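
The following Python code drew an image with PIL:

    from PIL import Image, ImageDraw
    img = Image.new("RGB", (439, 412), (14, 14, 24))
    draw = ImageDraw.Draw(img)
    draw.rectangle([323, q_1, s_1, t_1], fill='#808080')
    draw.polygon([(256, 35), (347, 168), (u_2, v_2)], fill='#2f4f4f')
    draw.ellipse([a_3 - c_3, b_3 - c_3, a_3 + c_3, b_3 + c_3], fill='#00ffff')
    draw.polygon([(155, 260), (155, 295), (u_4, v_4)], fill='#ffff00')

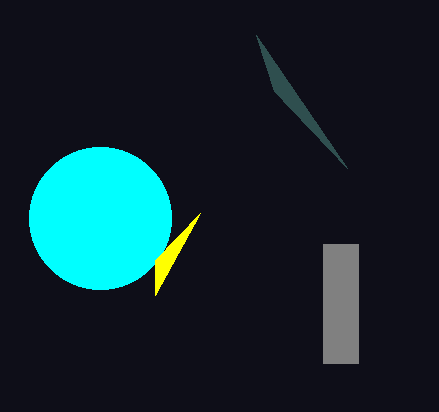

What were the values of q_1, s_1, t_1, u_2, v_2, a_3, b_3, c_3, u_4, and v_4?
q_1 = 244
s_1 = 358
t_1 = 363
u_2 = 274
v_2 = 91
a_3 = 100
b_3 = 218
c_3 = 71
u_4 = 200
v_4 = 213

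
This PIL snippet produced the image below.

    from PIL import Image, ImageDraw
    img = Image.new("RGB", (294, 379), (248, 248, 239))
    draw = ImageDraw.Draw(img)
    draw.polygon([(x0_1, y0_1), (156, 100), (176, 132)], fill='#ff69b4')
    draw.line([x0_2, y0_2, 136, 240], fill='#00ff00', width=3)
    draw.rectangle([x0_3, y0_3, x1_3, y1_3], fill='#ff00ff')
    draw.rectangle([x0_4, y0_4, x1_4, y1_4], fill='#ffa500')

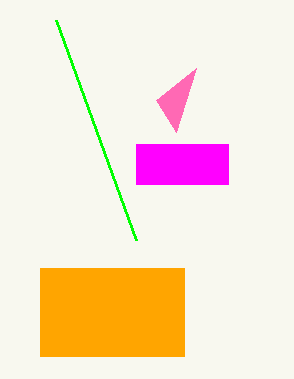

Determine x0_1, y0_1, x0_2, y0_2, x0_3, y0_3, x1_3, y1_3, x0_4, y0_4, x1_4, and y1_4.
x0_1 = 196; y0_1 = 68; x0_2 = 56; y0_2 = 20; x0_3 = 136; y0_3 = 144; x1_3 = 228; y1_3 = 184; x0_4 = 40; y0_4 = 268; x1_4 = 184; y1_4 = 356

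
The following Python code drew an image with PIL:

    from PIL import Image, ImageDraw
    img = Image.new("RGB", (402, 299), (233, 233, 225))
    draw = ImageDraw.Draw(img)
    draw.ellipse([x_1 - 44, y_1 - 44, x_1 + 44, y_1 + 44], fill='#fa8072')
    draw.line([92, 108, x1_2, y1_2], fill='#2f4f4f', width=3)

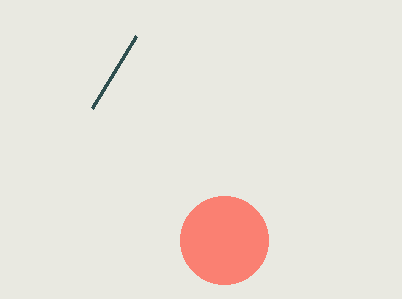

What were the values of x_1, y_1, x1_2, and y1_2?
x_1 = 224
y_1 = 240
x1_2 = 136
y1_2 = 36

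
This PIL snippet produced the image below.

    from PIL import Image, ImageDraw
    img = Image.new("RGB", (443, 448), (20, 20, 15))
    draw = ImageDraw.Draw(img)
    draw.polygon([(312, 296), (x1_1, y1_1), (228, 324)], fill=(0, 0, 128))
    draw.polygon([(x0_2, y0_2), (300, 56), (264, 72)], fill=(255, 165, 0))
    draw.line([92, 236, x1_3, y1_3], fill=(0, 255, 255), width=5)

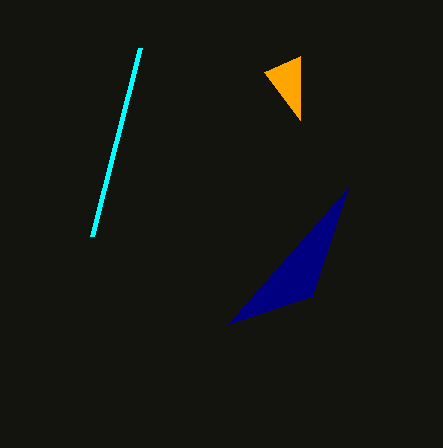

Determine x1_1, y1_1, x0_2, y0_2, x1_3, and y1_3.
x1_1 = 348, y1_1 = 188, x0_2 = 300, y0_2 = 120, x1_3 = 140, y1_3 = 48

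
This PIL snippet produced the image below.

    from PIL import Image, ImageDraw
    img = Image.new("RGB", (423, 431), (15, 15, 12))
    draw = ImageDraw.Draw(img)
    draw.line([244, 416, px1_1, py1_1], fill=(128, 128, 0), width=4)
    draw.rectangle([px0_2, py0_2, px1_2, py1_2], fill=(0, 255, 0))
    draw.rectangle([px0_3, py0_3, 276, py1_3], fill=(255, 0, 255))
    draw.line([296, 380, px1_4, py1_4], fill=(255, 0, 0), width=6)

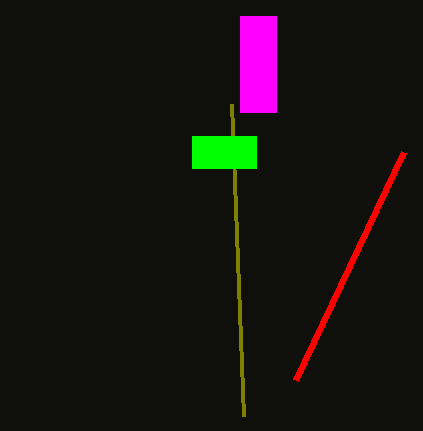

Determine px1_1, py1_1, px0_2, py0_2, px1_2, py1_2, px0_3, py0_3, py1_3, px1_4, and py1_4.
px1_1 = 232; py1_1 = 104; px0_2 = 192; py0_2 = 136; px1_2 = 256; py1_2 = 168; px0_3 = 240; py0_3 = 16; py1_3 = 112; px1_4 = 404; py1_4 = 152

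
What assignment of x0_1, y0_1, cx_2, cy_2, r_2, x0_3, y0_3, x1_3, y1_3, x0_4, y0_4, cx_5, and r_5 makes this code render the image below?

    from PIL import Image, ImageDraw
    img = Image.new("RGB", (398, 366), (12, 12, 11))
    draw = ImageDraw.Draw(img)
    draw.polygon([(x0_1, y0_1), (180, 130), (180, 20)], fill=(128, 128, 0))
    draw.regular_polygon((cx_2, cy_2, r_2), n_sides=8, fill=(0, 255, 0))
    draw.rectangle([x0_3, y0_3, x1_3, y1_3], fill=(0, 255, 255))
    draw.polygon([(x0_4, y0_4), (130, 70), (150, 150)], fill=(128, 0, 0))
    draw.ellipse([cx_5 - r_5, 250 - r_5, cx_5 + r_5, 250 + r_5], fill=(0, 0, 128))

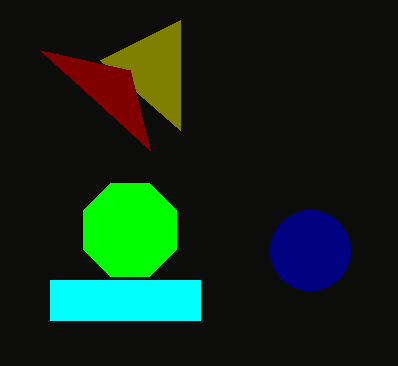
x0_1 = 100; y0_1 = 60; cx_2 = 130; cy_2 = 230; r_2 = 50; x0_3 = 50; y0_3 = 280; x1_3 = 200; y1_3 = 320; x0_4 = 40; y0_4 = 50; cx_5 = 310; r_5 = 40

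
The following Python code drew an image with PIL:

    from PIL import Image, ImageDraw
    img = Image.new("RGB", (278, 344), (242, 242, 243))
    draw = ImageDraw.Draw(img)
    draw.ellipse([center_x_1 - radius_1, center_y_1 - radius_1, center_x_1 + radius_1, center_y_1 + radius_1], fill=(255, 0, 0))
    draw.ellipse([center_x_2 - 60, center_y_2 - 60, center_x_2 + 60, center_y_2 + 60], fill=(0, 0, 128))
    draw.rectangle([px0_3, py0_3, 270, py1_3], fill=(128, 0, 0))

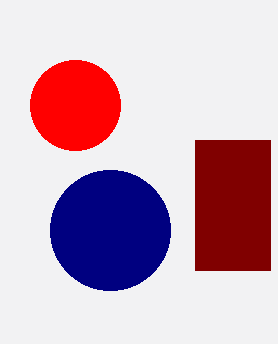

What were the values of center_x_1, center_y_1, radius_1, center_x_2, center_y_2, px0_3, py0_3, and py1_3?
center_x_1 = 75; center_y_1 = 105; radius_1 = 45; center_x_2 = 110; center_y_2 = 230; px0_3 = 195; py0_3 = 140; py1_3 = 270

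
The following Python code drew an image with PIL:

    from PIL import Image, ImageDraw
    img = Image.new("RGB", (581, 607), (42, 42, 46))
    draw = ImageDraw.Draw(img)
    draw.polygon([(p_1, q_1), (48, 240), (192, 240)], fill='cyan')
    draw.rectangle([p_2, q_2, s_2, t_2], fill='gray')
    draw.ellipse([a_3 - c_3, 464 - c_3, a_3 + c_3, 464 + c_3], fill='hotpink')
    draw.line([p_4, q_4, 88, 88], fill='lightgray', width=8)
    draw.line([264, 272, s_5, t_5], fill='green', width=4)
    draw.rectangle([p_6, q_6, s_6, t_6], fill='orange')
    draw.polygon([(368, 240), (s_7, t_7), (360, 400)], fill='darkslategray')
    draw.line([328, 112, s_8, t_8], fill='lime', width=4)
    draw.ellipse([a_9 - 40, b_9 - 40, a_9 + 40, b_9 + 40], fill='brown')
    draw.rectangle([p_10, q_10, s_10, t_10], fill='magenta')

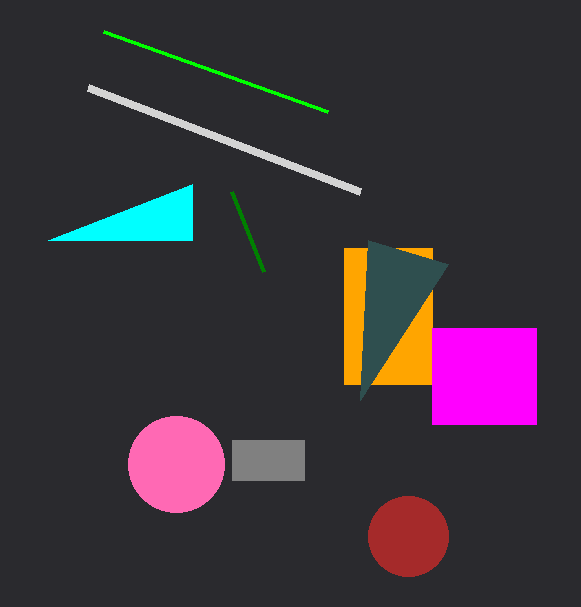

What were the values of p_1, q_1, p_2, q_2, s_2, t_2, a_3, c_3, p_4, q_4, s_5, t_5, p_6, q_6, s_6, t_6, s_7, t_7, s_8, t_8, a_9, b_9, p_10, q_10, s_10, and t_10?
p_1 = 192
q_1 = 184
p_2 = 232
q_2 = 440
s_2 = 304
t_2 = 480
a_3 = 176
c_3 = 48
p_4 = 360
q_4 = 192
s_5 = 232
t_5 = 192
p_6 = 344
q_6 = 248
s_6 = 432
t_6 = 384
s_7 = 448
t_7 = 264
s_8 = 104
t_8 = 32
a_9 = 408
b_9 = 536
p_10 = 432
q_10 = 328
s_10 = 536
t_10 = 424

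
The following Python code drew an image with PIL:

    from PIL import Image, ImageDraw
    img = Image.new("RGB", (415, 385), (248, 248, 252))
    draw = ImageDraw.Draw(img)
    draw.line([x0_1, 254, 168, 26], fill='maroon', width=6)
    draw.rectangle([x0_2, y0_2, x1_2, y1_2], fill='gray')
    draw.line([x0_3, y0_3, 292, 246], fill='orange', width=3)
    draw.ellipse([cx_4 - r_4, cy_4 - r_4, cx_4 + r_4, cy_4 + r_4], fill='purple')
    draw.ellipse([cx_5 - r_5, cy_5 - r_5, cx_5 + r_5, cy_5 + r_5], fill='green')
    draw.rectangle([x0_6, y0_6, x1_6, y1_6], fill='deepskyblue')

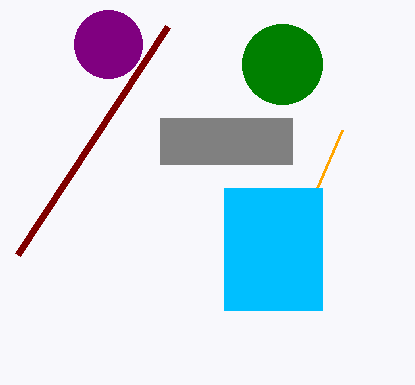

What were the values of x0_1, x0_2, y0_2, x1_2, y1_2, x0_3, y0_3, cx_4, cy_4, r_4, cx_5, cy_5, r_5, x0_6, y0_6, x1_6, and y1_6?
x0_1 = 18
x0_2 = 160
y0_2 = 118
x1_2 = 292
y1_2 = 164
x0_3 = 342
y0_3 = 130
cx_4 = 108
cy_4 = 44
r_4 = 34
cx_5 = 282
cy_5 = 64
r_5 = 40
x0_6 = 224
y0_6 = 188
x1_6 = 322
y1_6 = 310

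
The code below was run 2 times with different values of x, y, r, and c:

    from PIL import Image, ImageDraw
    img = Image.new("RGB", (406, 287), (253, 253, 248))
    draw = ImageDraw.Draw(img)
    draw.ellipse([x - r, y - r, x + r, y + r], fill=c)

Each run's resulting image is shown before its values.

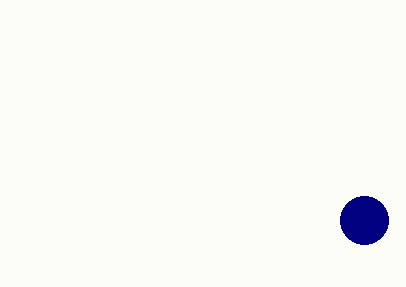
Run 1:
x = 364; y = 220; r = 24; c = 'navy'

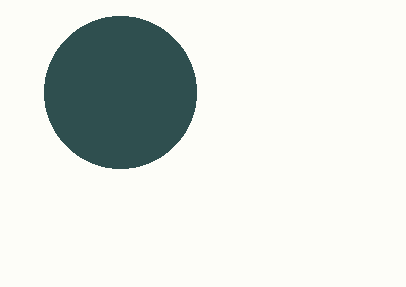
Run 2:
x = 120, y = 92, r = 76, c = 'darkslategray'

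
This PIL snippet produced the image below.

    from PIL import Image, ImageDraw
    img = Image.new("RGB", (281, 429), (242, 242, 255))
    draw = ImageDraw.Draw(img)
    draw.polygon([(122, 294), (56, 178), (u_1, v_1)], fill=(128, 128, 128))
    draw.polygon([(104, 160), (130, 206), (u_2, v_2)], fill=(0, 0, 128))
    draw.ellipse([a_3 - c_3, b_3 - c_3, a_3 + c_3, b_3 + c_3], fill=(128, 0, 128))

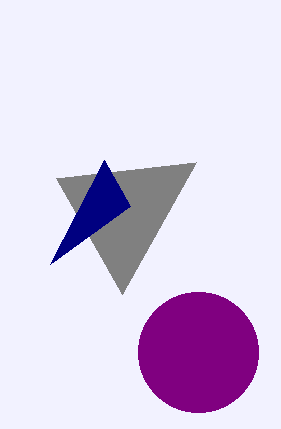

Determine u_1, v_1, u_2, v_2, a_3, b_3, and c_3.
u_1 = 196
v_1 = 162
u_2 = 50
v_2 = 264
a_3 = 198
b_3 = 352
c_3 = 60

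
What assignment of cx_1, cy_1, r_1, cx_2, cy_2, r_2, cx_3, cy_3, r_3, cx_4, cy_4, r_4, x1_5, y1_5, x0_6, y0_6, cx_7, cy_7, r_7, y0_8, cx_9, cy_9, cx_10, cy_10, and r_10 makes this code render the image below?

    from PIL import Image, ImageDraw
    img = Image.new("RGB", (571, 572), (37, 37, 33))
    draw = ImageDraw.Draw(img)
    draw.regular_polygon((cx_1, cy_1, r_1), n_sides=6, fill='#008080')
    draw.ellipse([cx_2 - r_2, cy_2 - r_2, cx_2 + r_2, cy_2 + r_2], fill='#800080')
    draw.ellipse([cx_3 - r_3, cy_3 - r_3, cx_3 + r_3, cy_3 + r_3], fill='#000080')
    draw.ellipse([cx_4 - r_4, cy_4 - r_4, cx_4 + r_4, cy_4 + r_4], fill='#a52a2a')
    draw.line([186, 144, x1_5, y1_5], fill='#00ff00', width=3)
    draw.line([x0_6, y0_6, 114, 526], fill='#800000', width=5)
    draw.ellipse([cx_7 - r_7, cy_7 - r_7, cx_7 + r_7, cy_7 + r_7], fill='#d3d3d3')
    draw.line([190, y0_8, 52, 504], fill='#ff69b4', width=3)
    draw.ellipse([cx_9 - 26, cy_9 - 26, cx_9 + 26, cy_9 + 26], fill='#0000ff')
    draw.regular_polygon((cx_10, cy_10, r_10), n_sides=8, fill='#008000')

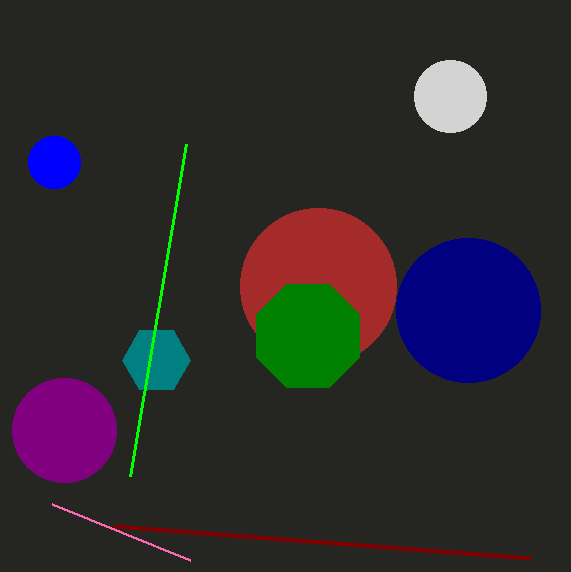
cx_1 = 156, cy_1 = 360, r_1 = 34, cx_2 = 64, cy_2 = 430, r_2 = 52, cx_3 = 468, cy_3 = 310, r_3 = 72, cx_4 = 318, cy_4 = 286, r_4 = 78, x1_5 = 130, y1_5 = 476, x0_6 = 530, y0_6 = 558, cx_7 = 450, cy_7 = 96, r_7 = 36, y0_8 = 560, cx_9 = 54, cy_9 = 162, cx_10 = 308, cy_10 = 336, r_10 = 56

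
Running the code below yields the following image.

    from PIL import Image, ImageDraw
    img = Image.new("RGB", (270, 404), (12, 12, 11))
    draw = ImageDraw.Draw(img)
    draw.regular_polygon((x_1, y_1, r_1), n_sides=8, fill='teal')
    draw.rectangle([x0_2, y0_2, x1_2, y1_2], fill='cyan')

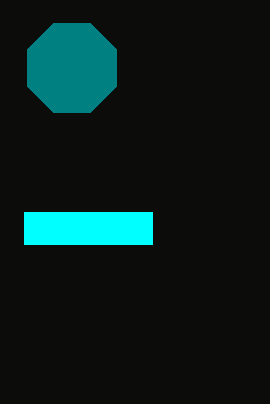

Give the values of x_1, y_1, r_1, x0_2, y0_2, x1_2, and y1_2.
x_1 = 72; y_1 = 68; r_1 = 48; x0_2 = 24; y0_2 = 212; x1_2 = 152; y1_2 = 244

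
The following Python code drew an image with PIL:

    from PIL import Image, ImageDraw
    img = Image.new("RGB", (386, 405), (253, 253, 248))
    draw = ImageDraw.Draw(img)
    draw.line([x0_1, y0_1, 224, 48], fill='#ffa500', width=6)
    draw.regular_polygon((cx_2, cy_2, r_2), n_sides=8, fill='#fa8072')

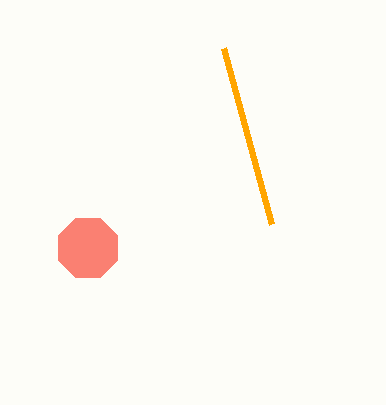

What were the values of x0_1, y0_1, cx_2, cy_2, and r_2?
x0_1 = 272, y0_1 = 224, cx_2 = 88, cy_2 = 248, r_2 = 32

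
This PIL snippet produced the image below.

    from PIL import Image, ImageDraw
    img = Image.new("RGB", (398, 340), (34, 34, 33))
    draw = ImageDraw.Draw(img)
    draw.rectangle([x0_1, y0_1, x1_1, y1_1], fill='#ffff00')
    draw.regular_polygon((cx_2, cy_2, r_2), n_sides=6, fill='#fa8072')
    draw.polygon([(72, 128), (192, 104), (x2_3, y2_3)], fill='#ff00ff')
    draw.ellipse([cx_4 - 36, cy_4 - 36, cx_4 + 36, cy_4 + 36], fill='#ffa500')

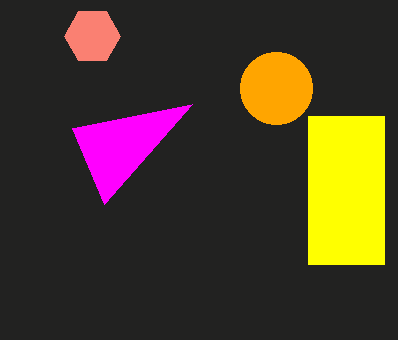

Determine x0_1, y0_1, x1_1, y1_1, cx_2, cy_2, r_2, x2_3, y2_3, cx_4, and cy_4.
x0_1 = 308
y0_1 = 116
x1_1 = 384
y1_1 = 264
cx_2 = 92
cy_2 = 36
r_2 = 28
x2_3 = 104
y2_3 = 204
cx_4 = 276
cy_4 = 88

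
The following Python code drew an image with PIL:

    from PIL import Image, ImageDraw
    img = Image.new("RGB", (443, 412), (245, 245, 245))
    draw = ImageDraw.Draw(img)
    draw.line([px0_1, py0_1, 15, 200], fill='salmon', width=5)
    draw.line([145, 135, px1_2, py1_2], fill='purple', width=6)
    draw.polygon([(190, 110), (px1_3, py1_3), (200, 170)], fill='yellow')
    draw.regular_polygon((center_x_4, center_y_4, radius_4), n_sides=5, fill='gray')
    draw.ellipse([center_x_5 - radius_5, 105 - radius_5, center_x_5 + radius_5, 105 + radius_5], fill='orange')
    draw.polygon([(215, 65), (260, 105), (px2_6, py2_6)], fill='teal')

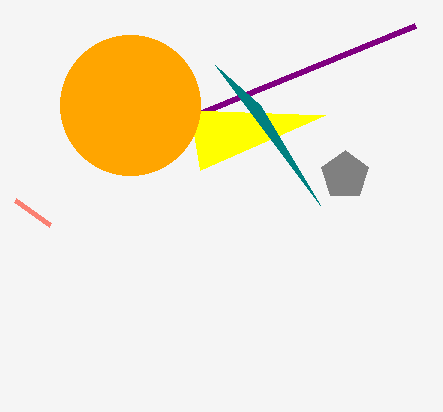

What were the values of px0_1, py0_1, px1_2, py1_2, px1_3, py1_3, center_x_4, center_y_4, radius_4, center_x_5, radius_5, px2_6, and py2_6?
px0_1 = 50, py0_1 = 225, px1_2 = 415, py1_2 = 25, px1_3 = 325, py1_3 = 115, center_x_4 = 345, center_y_4 = 175, radius_4 = 25, center_x_5 = 130, radius_5 = 70, px2_6 = 320, py2_6 = 205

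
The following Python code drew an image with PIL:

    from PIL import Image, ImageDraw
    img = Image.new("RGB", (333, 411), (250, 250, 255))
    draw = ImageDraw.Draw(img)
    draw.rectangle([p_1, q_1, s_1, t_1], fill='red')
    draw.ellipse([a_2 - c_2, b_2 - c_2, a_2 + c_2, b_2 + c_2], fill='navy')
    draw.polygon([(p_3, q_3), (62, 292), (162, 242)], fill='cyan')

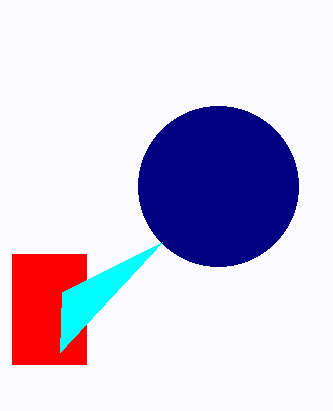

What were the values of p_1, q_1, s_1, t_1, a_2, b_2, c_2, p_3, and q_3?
p_1 = 12; q_1 = 254; s_1 = 86; t_1 = 364; a_2 = 218; b_2 = 186; c_2 = 80; p_3 = 60; q_3 = 352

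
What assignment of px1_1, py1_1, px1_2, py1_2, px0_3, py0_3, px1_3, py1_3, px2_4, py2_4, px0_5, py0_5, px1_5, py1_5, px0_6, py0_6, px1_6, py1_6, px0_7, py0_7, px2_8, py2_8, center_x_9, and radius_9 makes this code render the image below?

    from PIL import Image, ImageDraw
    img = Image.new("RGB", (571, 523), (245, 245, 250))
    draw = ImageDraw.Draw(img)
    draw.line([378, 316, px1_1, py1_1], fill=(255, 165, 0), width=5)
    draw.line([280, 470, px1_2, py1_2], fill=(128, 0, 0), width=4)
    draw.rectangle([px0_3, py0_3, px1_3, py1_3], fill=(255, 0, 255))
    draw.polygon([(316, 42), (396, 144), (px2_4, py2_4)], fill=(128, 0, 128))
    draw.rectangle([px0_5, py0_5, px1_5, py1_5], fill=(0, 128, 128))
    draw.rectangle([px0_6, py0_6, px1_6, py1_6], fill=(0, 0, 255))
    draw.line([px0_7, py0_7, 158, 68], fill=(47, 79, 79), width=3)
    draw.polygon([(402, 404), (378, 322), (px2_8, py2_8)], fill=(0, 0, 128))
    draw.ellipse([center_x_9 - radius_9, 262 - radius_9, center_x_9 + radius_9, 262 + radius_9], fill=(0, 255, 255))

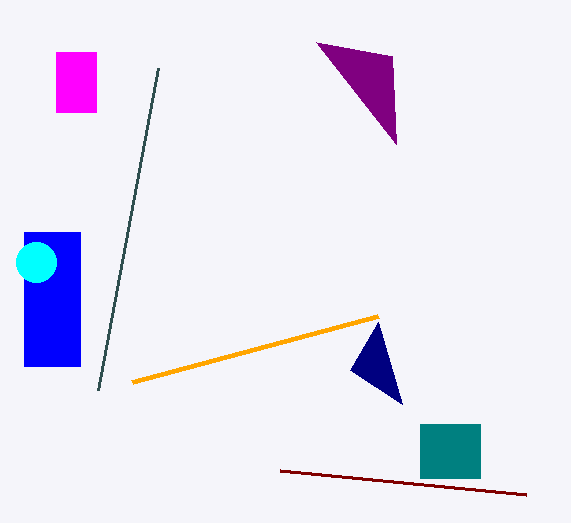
px1_1 = 132, py1_1 = 382, px1_2 = 526, py1_2 = 494, px0_3 = 56, py0_3 = 52, px1_3 = 96, py1_3 = 112, px2_4 = 392, py2_4 = 56, px0_5 = 420, py0_5 = 424, px1_5 = 480, py1_5 = 478, px0_6 = 24, py0_6 = 232, px1_6 = 80, py1_6 = 366, px0_7 = 98, py0_7 = 390, px2_8 = 350, py2_8 = 370, center_x_9 = 36, radius_9 = 20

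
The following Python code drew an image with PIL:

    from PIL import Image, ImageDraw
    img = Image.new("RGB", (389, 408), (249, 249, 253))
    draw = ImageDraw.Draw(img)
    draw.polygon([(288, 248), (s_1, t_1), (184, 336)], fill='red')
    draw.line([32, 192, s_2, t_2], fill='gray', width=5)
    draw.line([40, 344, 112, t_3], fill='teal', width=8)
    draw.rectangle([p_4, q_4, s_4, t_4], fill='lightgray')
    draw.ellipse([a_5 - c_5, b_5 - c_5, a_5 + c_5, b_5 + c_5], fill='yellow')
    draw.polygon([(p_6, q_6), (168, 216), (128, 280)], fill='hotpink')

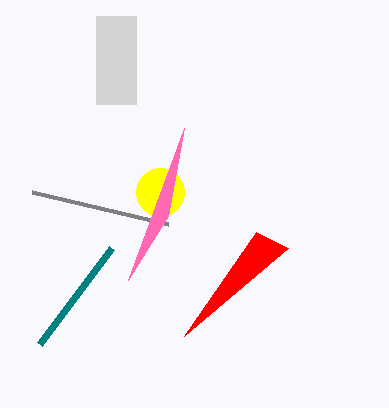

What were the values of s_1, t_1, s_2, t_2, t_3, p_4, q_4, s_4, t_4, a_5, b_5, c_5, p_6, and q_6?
s_1 = 256; t_1 = 232; s_2 = 168; t_2 = 224; t_3 = 248; p_4 = 96; q_4 = 16; s_4 = 136; t_4 = 104; a_5 = 160; b_5 = 192; c_5 = 24; p_6 = 184; q_6 = 128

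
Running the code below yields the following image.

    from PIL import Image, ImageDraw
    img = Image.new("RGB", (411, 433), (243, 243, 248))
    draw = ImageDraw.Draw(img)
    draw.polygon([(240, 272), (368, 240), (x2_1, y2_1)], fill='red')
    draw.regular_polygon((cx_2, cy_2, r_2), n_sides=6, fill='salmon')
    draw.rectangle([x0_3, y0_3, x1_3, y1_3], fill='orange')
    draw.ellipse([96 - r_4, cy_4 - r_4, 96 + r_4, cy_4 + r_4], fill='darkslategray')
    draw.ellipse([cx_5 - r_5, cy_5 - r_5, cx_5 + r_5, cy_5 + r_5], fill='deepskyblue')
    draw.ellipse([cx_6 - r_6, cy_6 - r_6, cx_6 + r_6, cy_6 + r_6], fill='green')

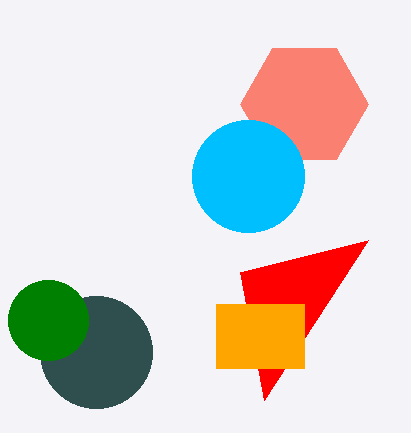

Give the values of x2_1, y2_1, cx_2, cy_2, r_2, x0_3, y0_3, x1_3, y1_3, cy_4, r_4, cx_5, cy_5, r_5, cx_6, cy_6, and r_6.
x2_1 = 264
y2_1 = 400
cx_2 = 304
cy_2 = 104
r_2 = 64
x0_3 = 216
y0_3 = 304
x1_3 = 304
y1_3 = 368
cy_4 = 352
r_4 = 56
cx_5 = 248
cy_5 = 176
r_5 = 56
cx_6 = 48
cy_6 = 320
r_6 = 40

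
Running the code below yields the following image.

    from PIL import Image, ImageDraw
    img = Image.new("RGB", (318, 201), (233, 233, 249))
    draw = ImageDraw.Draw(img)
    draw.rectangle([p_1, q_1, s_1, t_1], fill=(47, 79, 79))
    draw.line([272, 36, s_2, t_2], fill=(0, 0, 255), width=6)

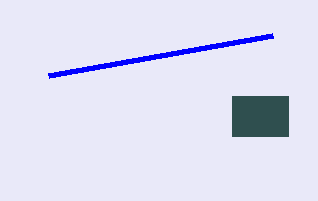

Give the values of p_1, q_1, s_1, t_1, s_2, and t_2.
p_1 = 232, q_1 = 96, s_1 = 288, t_1 = 136, s_2 = 48, t_2 = 76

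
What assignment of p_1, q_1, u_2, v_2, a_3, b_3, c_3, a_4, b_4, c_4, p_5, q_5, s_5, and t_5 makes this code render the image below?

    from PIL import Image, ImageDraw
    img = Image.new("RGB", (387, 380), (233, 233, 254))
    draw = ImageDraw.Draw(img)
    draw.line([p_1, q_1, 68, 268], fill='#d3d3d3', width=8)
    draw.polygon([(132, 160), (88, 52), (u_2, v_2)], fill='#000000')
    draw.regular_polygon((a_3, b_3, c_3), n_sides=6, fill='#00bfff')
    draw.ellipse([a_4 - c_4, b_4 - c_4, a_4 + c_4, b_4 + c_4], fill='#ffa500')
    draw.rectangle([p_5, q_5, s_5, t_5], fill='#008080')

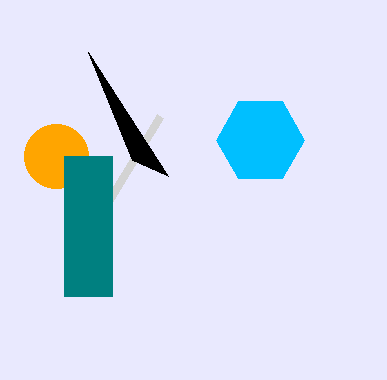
p_1 = 160; q_1 = 116; u_2 = 168; v_2 = 176; a_3 = 260; b_3 = 140; c_3 = 44; a_4 = 56; b_4 = 156; c_4 = 32; p_5 = 64; q_5 = 156; s_5 = 112; t_5 = 296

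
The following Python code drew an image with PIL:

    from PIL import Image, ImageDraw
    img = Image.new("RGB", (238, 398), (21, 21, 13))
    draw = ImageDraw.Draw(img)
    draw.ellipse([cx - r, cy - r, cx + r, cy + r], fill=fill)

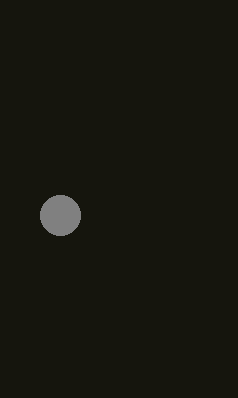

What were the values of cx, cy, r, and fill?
cx = 60
cy = 215
r = 20
fill = 'gray'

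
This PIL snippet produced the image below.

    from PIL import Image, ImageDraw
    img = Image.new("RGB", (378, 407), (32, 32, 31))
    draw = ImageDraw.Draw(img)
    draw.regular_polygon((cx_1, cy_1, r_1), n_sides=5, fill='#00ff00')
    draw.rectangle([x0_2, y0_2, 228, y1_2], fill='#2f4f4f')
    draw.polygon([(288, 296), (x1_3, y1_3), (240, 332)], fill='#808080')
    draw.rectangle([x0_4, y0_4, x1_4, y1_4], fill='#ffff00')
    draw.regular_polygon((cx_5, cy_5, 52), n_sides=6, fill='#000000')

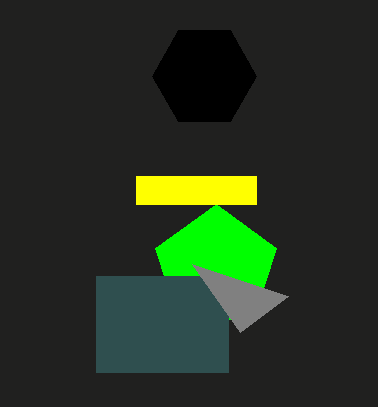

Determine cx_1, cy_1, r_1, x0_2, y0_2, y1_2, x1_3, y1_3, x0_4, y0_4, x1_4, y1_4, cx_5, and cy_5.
cx_1 = 216, cy_1 = 268, r_1 = 64, x0_2 = 96, y0_2 = 276, y1_2 = 372, x1_3 = 192, y1_3 = 264, x0_4 = 136, y0_4 = 176, x1_4 = 256, y1_4 = 204, cx_5 = 204, cy_5 = 76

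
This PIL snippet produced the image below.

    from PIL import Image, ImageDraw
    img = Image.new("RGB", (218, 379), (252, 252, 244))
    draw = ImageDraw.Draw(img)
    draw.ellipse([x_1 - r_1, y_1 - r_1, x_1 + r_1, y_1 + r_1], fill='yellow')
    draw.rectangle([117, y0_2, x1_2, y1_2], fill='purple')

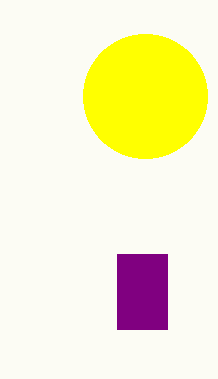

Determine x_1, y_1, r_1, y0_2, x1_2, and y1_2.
x_1 = 145; y_1 = 96; r_1 = 62; y0_2 = 254; x1_2 = 167; y1_2 = 329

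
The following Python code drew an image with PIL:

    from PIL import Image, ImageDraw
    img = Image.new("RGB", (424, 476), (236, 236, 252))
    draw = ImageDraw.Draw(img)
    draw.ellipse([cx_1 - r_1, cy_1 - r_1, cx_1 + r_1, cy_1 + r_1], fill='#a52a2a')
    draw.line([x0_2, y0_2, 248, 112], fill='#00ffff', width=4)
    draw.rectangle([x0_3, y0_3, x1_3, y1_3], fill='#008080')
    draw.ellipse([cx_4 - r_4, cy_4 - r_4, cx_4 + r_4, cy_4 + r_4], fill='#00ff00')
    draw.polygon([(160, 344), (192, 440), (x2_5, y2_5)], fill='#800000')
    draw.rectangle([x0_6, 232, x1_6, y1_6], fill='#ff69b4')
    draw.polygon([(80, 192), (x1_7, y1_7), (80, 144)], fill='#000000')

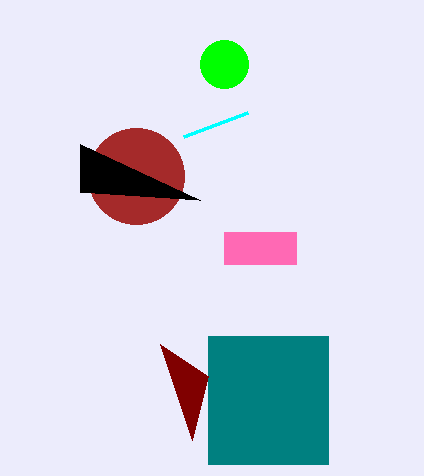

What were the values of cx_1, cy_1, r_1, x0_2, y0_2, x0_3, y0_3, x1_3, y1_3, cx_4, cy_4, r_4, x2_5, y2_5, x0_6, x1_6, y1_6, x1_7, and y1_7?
cx_1 = 136; cy_1 = 176; r_1 = 48; x0_2 = 184; y0_2 = 136; x0_3 = 208; y0_3 = 336; x1_3 = 328; y1_3 = 464; cx_4 = 224; cy_4 = 64; r_4 = 24; x2_5 = 208; y2_5 = 376; x0_6 = 224; x1_6 = 296; y1_6 = 264; x1_7 = 200; y1_7 = 200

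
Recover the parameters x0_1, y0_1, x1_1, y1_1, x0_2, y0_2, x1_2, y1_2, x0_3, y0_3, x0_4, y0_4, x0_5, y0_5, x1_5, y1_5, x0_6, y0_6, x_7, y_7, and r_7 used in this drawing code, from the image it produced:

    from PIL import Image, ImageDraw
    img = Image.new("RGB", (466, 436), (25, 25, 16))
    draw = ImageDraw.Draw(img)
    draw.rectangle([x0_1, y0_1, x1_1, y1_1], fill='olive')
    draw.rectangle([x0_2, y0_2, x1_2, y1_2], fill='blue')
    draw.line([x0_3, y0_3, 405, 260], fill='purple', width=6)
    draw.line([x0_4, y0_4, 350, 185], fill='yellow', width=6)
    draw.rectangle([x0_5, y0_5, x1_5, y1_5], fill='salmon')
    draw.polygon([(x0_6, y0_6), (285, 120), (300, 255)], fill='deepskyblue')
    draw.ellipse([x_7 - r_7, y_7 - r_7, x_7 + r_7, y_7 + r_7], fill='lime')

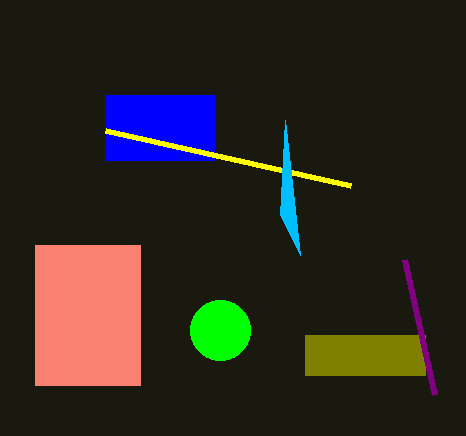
x0_1 = 305; y0_1 = 335; x1_1 = 425; y1_1 = 375; x0_2 = 105; y0_2 = 95; x1_2 = 215; y1_2 = 160; x0_3 = 435; y0_3 = 395; x0_4 = 105; y0_4 = 130; x0_5 = 35; y0_5 = 245; x1_5 = 140; y1_5 = 385; x0_6 = 280; y0_6 = 215; x_7 = 220; y_7 = 330; r_7 = 30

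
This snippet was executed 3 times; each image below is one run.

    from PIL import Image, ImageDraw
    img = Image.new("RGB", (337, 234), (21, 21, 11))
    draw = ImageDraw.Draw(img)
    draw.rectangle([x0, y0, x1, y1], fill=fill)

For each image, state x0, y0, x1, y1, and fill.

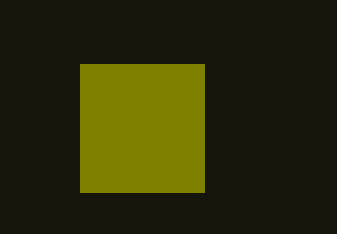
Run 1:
x0 = 80; y0 = 64; x1 = 204; y1 = 192; fill = 'olive'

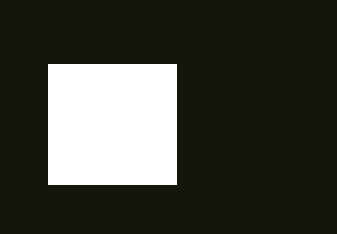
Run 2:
x0 = 48, y0 = 64, x1 = 176, y1 = 184, fill = 'white'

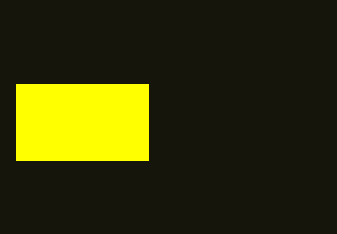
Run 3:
x0 = 16, y0 = 84, x1 = 148, y1 = 160, fill = 'yellow'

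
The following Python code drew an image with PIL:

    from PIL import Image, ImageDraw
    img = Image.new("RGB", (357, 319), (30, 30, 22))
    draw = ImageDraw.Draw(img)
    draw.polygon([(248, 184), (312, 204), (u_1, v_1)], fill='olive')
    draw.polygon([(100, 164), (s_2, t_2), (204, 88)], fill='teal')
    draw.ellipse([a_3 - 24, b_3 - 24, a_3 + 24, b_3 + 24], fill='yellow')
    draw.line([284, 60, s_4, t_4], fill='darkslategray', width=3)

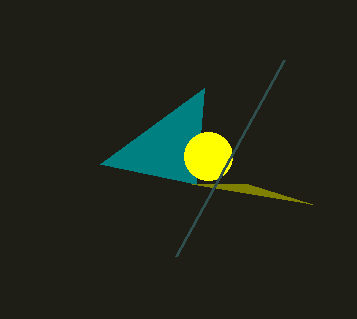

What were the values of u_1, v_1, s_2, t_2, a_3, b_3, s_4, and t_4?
u_1 = 192
v_1 = 184
s_2 = 196
t_2 = 184
a_3 = 208
b_3 = 156
s_4 = 176
t_4 = 256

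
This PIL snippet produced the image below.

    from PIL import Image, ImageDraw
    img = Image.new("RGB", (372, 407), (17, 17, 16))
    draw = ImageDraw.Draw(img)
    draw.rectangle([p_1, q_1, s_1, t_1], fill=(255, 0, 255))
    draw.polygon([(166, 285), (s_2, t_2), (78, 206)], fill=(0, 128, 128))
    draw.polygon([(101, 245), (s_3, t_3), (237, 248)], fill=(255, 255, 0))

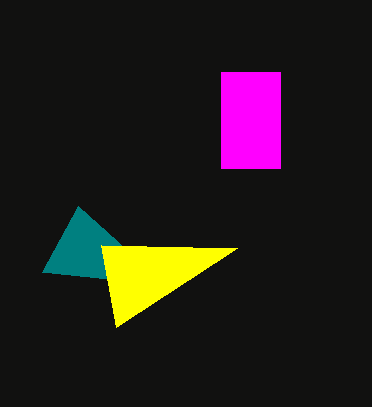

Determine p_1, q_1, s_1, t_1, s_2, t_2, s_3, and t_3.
p_1 = 221
q_1 = 72
s_1 = 280
t_1 = 168
s_2 = 42
t_2 = 272
s_3 = 116
t_3 = 327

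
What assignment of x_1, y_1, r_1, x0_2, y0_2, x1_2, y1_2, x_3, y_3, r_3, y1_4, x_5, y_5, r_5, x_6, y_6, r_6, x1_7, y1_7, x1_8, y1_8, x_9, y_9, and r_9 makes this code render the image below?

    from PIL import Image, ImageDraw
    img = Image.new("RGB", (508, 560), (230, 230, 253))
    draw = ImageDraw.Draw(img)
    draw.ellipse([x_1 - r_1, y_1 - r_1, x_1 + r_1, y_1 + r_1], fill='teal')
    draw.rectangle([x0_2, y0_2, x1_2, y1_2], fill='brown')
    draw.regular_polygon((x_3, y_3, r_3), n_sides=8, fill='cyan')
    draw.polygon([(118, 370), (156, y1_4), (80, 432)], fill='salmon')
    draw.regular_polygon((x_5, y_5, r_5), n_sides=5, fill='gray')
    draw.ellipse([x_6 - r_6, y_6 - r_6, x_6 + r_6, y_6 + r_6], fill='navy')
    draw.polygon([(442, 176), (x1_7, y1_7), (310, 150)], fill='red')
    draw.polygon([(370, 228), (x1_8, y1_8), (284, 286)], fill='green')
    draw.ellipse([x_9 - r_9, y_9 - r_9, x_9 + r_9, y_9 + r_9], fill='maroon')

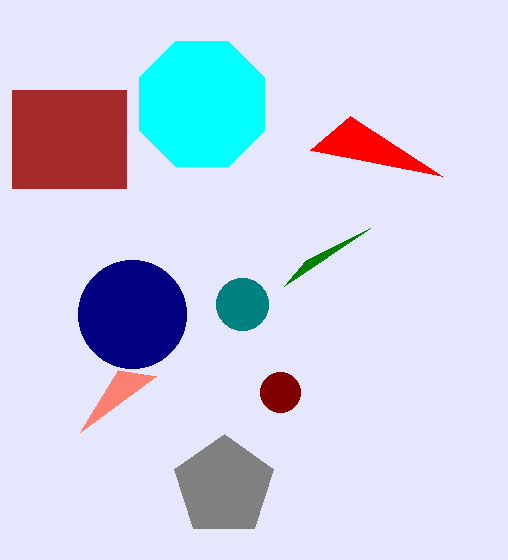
x_1 = 242; y_1 = 304; r_1 = 26; x0_2 = 12; y0_2 = 90; x1_2 = 126; y1_2 = 188; x_3 = 202; y_3 = 104; r_3 = 68; y1_4 = 376; x_5 = 224; y_5 = 486; r_5 = 52; x_6 = 132; y_6 = 314; r_6 = 54; x1_7 = 350; y1_7 = 116; x1_8 = 306; y1_8 = 260; x_9 = 280; y_9 = 392; r_9 = 20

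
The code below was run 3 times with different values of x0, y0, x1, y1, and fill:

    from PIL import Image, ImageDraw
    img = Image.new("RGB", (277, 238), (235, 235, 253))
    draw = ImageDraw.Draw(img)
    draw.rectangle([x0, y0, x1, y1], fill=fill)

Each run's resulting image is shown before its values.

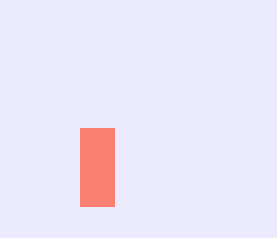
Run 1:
x0 = 80
y0 = 128
x1 = 114
y1 = 206
fill = 'salmon'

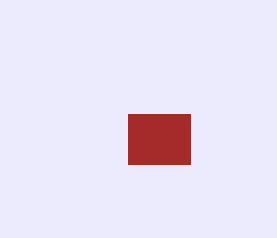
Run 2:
x0 = 128
y0 = 114
x1 = 190
y1 = 164
fill = 'brown'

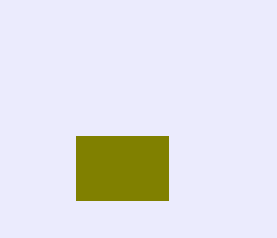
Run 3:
x0 = 76
y0 = 136
x1 = 168
y1 = 200
fill = 'olive'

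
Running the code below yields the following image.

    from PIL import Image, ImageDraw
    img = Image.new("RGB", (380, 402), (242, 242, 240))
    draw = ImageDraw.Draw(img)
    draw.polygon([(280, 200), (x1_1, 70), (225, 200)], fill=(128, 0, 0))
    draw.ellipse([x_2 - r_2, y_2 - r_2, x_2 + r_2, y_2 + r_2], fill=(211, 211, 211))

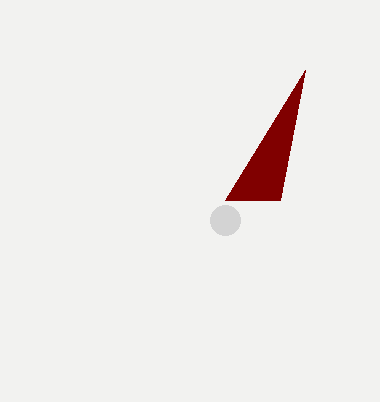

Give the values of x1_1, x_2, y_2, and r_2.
x1_1 = 305
x_2 = 225
y_2 = 220
r_2 = 15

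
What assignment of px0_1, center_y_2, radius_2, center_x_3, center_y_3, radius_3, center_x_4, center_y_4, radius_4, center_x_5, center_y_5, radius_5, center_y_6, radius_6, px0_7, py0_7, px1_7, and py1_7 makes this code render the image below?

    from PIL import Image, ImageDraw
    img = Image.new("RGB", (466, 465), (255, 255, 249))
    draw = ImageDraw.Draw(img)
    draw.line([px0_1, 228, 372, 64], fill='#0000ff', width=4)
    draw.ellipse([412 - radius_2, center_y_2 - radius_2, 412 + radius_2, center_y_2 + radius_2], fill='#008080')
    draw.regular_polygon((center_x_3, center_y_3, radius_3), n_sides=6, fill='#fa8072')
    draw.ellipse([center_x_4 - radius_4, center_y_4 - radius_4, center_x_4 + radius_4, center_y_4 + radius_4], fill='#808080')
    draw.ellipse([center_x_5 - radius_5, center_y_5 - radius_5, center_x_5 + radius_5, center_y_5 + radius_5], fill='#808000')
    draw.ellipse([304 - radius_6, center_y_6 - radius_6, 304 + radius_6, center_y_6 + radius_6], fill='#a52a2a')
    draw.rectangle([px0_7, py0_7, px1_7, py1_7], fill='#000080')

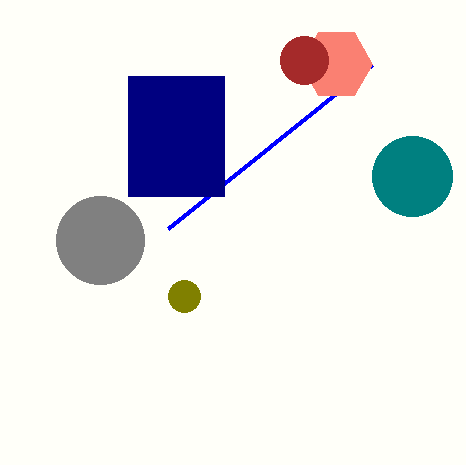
px0_1 = 168; center_y_2 = 176; radius_2 = 40; center_x_3 = 336; center_y_3 = 64; radius_3 = 36; center_x_4 = 100; center_y_4 = 240; radius_4 = 44; center_x_5 = 184; center_y_5 = 296; radius_5 = 16; center_y_6 = 60; radius_6 = 24; px0_7 = 128; py0_7 = 76; px1_7 = 224; py1_7 = 196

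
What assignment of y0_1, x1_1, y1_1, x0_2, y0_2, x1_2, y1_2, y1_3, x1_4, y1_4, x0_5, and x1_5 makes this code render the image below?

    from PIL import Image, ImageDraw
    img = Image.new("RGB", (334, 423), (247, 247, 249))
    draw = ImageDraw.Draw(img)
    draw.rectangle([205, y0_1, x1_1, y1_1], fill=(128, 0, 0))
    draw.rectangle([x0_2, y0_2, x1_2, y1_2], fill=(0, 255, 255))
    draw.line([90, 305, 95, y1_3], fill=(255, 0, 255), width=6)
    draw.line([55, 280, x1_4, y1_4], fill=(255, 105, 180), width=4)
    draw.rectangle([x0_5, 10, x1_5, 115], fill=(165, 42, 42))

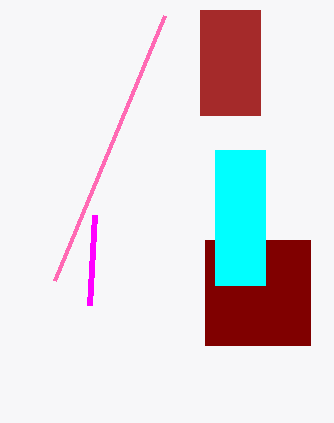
y0_1 = 240
x1_1 = 310
y1_1 = 345
x0_2 = 215
y0_2 = 150
x1_2 = 265
y1_2 = 285
y1_3 = 215
x1_4 = 165
y1_4 = 15
x0_5 = 200
x1_5 = 260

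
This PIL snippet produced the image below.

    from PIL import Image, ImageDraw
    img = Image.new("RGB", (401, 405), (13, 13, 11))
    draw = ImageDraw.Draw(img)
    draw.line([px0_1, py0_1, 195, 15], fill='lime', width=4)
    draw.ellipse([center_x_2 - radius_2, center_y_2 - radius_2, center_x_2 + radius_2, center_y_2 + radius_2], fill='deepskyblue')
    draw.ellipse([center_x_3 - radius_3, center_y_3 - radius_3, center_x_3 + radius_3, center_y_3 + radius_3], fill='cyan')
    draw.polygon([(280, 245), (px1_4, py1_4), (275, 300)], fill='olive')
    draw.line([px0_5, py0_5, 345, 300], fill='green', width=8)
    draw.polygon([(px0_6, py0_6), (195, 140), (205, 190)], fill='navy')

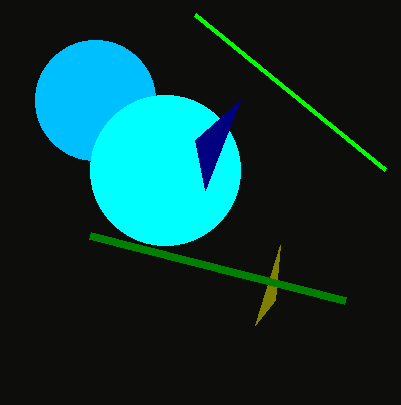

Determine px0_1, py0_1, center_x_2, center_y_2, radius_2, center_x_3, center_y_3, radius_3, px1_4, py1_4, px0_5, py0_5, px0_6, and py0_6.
px0_1 = 385
py0_1 = 170
center_x_2 = 95
center_y_2 = 100
radius_2 = 60
center_x_3 = 165
center_y_3 = 170
radius_3 = 75
px1_4 = 255
py1_4 = 325
px0_5 = 90
py0_5 = 235
px0_6 = 240
py0_6 = 100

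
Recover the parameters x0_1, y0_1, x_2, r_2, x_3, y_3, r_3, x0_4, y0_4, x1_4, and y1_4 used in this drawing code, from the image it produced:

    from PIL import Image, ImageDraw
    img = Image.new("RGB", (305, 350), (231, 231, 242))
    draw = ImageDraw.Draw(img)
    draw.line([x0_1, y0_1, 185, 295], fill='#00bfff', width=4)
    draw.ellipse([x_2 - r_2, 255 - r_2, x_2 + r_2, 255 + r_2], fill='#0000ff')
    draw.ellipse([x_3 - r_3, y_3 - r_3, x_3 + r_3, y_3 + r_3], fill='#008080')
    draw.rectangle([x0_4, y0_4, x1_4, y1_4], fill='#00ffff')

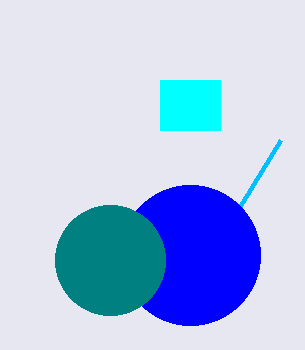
x0_1 = 280; y0_1 = 140; x_2 = 190; r_2 = 70; x_3 = 110; y_3 = 260; r_3 = 55; x0_4 = 160; y0_4 = 80; x1_4 = 220; y1_4 = 130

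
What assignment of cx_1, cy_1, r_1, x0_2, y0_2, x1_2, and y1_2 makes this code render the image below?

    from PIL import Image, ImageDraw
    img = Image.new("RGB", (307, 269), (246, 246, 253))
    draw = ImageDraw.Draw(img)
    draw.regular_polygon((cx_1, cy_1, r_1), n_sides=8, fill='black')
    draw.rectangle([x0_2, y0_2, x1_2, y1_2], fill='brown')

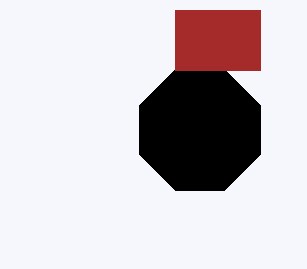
cx_1 = 200, cy_1 = 130, r_1 = 65, x0_2 = 175, y0_2 = 10, x1_2 = 260, y1_2 = 70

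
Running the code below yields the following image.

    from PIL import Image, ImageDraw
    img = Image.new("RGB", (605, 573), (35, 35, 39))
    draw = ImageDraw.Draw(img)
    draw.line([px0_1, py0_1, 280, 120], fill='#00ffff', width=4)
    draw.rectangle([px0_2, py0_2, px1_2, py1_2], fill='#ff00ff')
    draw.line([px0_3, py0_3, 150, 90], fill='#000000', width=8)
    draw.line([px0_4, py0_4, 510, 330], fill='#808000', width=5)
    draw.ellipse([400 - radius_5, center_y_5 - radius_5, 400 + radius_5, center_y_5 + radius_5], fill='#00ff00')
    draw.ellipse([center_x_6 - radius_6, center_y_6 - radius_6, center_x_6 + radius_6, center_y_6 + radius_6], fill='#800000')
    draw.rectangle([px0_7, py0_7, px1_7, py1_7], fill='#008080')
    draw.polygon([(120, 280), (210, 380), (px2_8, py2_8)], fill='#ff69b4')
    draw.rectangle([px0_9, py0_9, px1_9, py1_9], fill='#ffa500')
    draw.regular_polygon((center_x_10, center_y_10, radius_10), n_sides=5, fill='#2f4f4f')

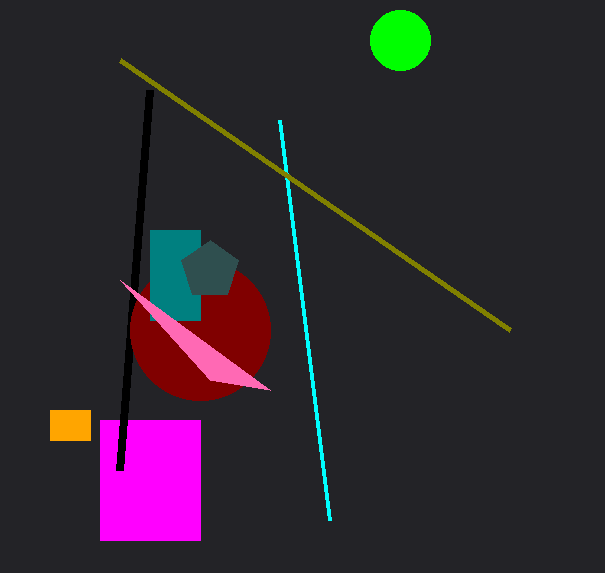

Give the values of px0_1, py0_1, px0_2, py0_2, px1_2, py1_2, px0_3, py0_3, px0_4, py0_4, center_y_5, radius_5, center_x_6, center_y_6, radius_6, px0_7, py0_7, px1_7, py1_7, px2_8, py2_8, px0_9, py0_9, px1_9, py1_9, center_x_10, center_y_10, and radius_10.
px0_1 = 330
py0_1 = 520
px0_2 = 100
py0_2 = 420
px1_2 = 200
py1_2 = 540
px0_3 = 120
py0_3 = 470
px0_4 = 120
py0_4 = 60
center_y_5 = 40
radius_5 = 30
center_x_6 = 200
center_y_6 = 330
radius_6 = 70
px0_7 = 150
py0_7 = 230
px1_7 = 200
py1_7 = 320
px2_8 = 270
py2_8 = 390
px0_9 = 50
py0_9 = 410
px1_9 = 90
py1_9 = 440
center_x_10 = 210
center_y_10 = 270
radius_10 = 30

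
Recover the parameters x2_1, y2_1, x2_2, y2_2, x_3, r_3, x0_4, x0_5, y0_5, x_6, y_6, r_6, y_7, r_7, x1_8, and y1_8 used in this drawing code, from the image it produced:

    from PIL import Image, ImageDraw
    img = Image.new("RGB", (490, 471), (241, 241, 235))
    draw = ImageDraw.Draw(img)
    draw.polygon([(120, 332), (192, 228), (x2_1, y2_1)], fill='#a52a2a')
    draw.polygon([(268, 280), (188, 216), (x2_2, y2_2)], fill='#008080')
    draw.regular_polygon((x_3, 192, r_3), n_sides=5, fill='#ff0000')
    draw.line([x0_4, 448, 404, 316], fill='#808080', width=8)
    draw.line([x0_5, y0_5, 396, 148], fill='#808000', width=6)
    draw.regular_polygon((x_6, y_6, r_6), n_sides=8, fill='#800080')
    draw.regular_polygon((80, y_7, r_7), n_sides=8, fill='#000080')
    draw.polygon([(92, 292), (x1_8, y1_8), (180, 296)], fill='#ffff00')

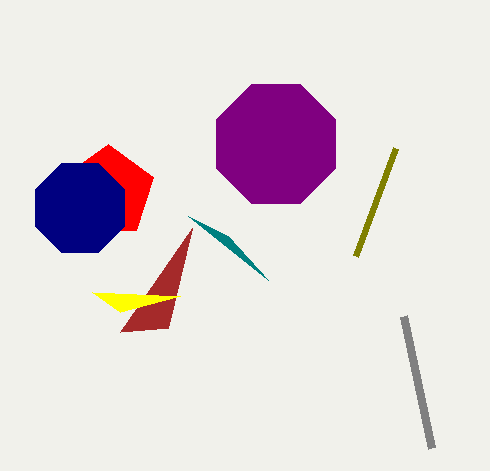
x2_1 = 168; y2_1 = 328; x2_2 = 228; y2_2 = 236; x_3 = 108; r_3 = 48; x0_4 = 432; x0_5 = 356; y0_5 = 256; x_6 = 276; y_6 = 144; r_6 = 64; y_7 = 208; r_7 = 48; x1_8 = 120; y1_8 = 312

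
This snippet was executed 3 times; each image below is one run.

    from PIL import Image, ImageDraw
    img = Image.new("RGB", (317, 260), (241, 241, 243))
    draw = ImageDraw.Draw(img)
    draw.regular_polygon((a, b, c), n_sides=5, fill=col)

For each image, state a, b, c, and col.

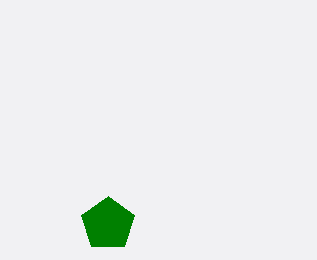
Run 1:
a = 108; b = 224; c = 28; col = 'green'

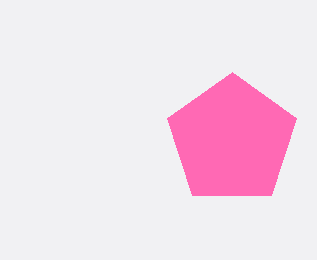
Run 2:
a = 232
b = 140
c = 68
col = 'hotpink'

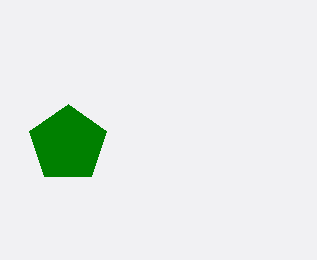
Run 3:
a = 68; b = 144; c = 40; col = 'green'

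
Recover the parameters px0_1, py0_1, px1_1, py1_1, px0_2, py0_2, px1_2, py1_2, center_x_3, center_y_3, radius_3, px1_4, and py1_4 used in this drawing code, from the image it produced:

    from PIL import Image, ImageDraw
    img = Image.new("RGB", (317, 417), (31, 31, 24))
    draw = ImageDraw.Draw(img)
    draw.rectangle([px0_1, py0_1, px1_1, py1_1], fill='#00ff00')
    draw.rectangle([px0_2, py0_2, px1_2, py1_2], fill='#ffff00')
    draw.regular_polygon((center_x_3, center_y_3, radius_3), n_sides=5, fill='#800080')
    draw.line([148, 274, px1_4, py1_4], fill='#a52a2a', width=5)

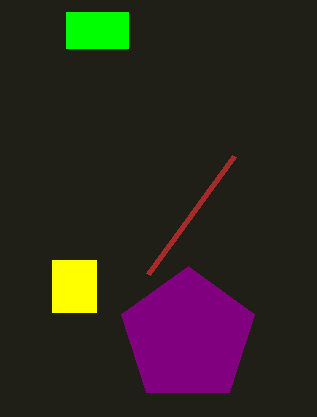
px0_1 = 66; py0_1 = 12; px1_1 = 128; py1_1 = 48; px0_2 = 52; py0_2 = 260; px1_2 = 96; py1_2 = 312; center_x_3 = 188; center_y_3 = 336; radius_3 = 70; px1_4 = 234; py1_4 = 156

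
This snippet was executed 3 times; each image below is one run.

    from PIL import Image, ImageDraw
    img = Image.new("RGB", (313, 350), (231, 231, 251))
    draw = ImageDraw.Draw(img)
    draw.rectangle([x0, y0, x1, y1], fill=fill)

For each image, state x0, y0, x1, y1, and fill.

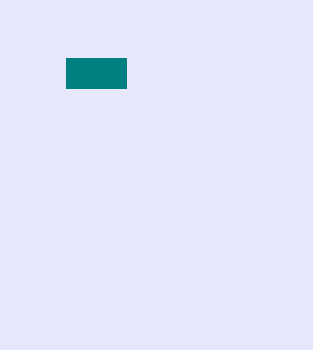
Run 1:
x0 = 66
y0 = 58
x1 = 126
y1 = 88
fill = 'teal'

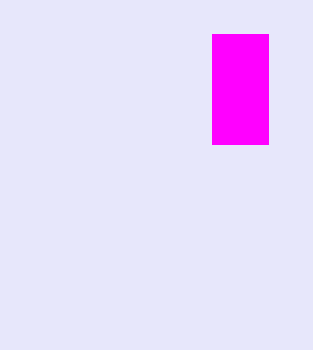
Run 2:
x0 = 212, y0 = 34, x1 = 268, y1 = 144, fill = 'magenta'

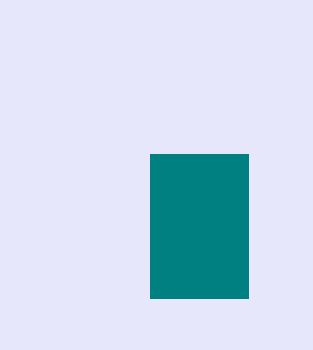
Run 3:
x0 = 150, y0 = 154, x1 = 248, y1 = 298, fill = 'teal'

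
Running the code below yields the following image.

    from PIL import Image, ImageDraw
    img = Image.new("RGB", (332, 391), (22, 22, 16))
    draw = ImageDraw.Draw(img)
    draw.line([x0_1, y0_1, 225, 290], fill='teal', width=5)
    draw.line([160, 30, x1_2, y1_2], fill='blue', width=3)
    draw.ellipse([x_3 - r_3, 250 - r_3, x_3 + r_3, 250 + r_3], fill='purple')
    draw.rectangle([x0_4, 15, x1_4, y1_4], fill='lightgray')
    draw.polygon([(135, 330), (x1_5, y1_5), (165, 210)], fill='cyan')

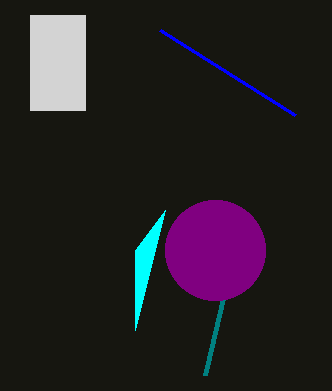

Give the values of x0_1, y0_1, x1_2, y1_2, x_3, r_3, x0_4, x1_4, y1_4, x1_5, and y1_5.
x0_1 = 205; y0_1 = 375; x1_2 = 295; y1_2 = 115; x_3 = 215; r_3 = 50; x0_4 = 30; x1_4 = 85; y1_4 = 110; x1_5 = 135; y1_5 = 250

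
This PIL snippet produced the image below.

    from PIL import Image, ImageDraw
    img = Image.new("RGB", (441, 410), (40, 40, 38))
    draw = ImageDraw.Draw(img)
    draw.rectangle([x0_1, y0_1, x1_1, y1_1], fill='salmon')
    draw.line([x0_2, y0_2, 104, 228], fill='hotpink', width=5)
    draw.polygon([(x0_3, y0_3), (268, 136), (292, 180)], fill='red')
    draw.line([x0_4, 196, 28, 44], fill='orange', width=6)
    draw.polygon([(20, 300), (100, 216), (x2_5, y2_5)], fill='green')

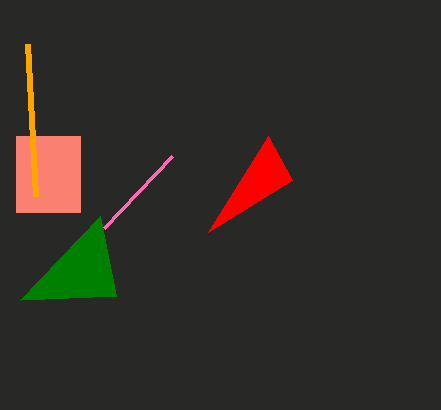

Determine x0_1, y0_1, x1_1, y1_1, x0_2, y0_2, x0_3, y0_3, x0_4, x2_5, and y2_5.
x0_1 = 16; y0_1 = 136; x1_1 = 80; y1_1 = 212; x0_2 = 172; y0_2 = 156; x0_3 = 208; y0_3 = 232; x0_4 = 36; x2_5 = 116; y2_5 = 296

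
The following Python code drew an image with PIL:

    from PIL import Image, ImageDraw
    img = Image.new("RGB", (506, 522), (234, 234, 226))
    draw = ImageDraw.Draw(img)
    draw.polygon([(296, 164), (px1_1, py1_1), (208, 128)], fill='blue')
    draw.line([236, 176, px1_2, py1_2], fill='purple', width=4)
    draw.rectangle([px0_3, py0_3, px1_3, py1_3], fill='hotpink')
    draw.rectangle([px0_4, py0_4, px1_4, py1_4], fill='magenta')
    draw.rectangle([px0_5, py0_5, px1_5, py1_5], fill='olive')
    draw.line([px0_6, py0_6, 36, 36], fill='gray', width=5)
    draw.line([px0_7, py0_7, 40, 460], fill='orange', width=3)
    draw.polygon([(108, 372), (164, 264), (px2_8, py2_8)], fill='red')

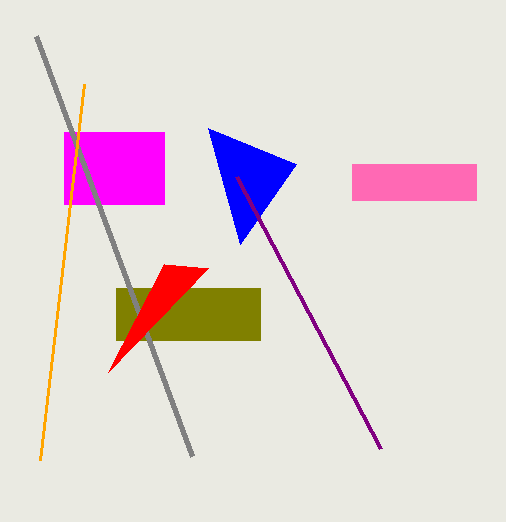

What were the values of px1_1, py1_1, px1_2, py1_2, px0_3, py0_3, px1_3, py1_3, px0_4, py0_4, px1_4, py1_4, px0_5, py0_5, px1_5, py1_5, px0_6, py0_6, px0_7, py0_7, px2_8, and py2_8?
px1_1 = 240, py1_1 = 244, px1_2 = 380, py1_2 = 448, px0_3 = 352, py0_3 = 164, px1_3 = 476, py1_3 = 200, px0_4 = 64, py0_4 = 132, px1_4 = 164, py1_4 = 204, px0_5 = 116, py0_5 = 288, px1_5 = 260, py1_5 = 340, px0_6 = 192, py0_6 = 456, px0_7 = 84, py0_7 = 84, px2_8 = 208, py2_8 = 268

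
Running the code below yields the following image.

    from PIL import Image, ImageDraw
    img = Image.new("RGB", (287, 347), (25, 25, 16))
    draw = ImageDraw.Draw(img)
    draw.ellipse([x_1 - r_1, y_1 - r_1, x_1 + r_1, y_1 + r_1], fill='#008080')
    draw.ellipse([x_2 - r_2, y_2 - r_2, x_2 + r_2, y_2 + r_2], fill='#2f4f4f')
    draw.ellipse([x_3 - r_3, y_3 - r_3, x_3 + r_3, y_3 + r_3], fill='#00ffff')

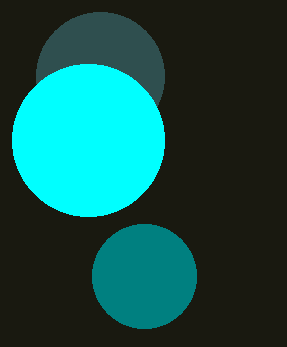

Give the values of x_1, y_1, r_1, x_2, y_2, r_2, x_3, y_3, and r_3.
x_1 = 144, y_1 = 276, r_1 = 52, x_2 = 100, y_2 = 76, r_2 = 64, x_3 = 88, y_3 = 140, r_3 = 76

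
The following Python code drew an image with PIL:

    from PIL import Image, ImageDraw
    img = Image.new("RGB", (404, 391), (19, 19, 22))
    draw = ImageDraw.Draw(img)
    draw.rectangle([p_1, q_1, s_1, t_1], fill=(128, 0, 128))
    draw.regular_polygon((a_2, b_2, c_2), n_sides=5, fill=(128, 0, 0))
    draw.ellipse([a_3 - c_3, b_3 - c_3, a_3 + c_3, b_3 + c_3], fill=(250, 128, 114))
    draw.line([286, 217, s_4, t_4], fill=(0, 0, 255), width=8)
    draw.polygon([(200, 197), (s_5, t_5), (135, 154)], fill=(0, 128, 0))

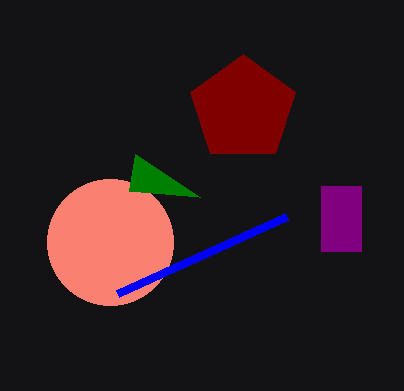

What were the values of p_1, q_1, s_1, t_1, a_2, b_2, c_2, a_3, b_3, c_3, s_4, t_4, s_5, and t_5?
p_1 = 321, q_1 = 186, s_1 = 361, t_1 = 251, a_2 = 243, b_2 = 109, c_2 = 55, a_3 = 110, b_3 = 242, c_3 = 63, s_4 = 117, t_4 = 294, s_5 = 129, t_5 = 191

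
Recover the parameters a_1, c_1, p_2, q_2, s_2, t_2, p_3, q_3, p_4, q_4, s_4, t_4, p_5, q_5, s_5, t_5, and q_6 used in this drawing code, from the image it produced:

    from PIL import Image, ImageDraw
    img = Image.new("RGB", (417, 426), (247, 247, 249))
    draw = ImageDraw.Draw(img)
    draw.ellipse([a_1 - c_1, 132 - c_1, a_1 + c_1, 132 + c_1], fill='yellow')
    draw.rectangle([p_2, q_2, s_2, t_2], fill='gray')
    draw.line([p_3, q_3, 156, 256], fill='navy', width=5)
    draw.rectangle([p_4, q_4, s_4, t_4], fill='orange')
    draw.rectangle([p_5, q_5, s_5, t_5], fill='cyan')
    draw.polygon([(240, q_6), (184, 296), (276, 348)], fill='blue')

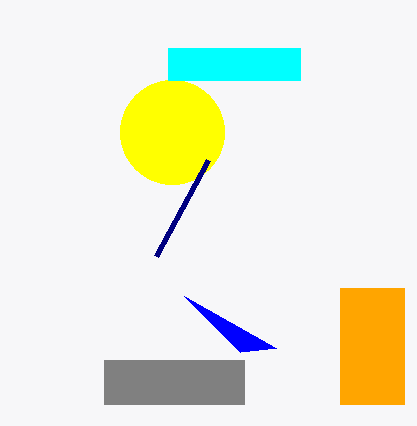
a_1 = 172
c_1 = 52
p_2 = 104
q_2 = 360
s_2 = 244
t_2 = 404
p_3 = 208
q_3 = 160
p_4 = 340
q_4 = 288
s_4 = 404
t_4 = 404
p_5 = 168
q_5 = 48
s_5 = 300
t_5 = 80
q_6 = 352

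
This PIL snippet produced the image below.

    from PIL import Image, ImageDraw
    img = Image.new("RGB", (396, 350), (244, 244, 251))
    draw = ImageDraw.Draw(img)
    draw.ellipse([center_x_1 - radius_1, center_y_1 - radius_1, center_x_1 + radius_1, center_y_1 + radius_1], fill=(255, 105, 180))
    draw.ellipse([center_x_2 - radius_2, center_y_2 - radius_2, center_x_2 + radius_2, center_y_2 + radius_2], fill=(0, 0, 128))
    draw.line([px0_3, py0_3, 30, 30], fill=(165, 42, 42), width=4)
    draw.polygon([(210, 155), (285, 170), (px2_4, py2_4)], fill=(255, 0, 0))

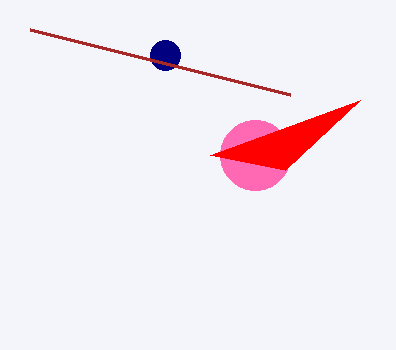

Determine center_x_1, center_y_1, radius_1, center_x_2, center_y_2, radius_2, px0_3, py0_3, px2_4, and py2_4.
center_x_1 = 255; center_y_1 = 155; radius_1 = 35; center_x_2 = 165; center_y_2 = 55; radius_2 = 15; px0_3 = 290; py0_3 = 95; px2_4 = 360; py2_4 = 100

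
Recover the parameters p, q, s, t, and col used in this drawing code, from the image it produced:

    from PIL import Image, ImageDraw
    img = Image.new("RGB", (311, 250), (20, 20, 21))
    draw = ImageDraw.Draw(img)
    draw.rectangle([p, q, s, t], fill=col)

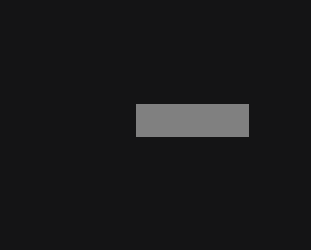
p = 136
q = 104
s = 248
t = 136
col = 'gray'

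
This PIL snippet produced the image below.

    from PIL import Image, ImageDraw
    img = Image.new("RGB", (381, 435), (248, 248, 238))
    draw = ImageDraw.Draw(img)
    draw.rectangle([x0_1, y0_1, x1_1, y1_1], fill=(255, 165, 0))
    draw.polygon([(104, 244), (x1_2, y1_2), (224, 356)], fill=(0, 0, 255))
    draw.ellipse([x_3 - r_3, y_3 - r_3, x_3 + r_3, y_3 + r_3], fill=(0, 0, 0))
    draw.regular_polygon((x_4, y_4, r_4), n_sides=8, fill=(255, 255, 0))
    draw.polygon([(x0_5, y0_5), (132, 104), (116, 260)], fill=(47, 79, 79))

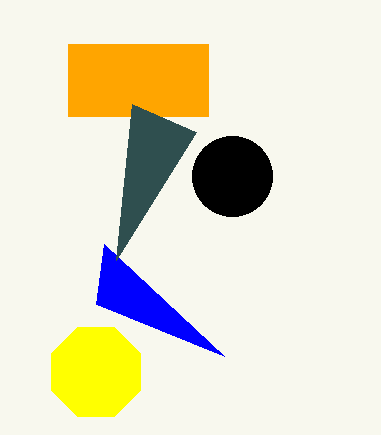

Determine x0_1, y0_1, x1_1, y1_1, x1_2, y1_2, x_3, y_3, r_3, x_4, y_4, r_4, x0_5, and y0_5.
x0_1 = 68, y0_1 = 44, x1_1 = 208, y1_1 = 116, x1_2 = 96, y1_2 = 304, x_3 = 232, y_3 = 176, r_3 = 40, x_4 = 96, y_4 = 372, r_4 = 48, x0_5 = 196, y0_5 = 132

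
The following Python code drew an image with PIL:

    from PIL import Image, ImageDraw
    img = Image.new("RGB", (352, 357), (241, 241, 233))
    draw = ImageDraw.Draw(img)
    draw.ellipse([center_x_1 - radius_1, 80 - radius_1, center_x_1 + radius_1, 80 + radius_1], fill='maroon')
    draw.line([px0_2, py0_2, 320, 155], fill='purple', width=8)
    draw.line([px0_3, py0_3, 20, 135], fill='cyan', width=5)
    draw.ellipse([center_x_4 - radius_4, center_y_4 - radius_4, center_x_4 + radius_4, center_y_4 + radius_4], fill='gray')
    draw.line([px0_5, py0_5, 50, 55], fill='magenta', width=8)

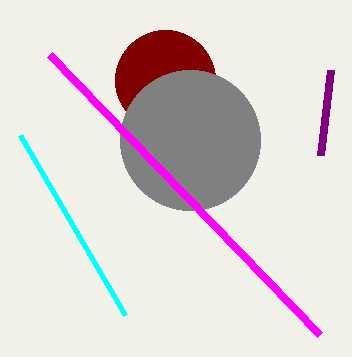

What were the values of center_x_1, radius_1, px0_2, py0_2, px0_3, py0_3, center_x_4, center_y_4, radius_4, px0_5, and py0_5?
center_x_1 = 165; radius_1 = 50; px0_2 = 330; py0_2 = 70; px0_3 = 125; py0_3 = 315; center_x_4 = 190; center_y_4 = 140; radius_4 = 70; px0_5 = 320; py0_5 = 335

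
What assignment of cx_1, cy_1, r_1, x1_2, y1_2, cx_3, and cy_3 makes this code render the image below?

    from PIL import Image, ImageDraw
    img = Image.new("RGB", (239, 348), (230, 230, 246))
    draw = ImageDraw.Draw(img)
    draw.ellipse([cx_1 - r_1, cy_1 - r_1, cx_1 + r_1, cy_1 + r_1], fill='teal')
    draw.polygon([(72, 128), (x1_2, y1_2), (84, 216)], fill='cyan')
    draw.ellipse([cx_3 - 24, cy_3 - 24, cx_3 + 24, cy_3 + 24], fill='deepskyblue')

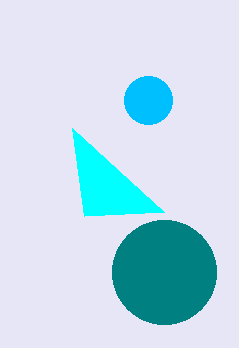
cx_1 = 164, cy_1 = 272, r_1 = 52, x1_2 = 164, y1_2 = 212, cx_3 = 148, cy_3 = 100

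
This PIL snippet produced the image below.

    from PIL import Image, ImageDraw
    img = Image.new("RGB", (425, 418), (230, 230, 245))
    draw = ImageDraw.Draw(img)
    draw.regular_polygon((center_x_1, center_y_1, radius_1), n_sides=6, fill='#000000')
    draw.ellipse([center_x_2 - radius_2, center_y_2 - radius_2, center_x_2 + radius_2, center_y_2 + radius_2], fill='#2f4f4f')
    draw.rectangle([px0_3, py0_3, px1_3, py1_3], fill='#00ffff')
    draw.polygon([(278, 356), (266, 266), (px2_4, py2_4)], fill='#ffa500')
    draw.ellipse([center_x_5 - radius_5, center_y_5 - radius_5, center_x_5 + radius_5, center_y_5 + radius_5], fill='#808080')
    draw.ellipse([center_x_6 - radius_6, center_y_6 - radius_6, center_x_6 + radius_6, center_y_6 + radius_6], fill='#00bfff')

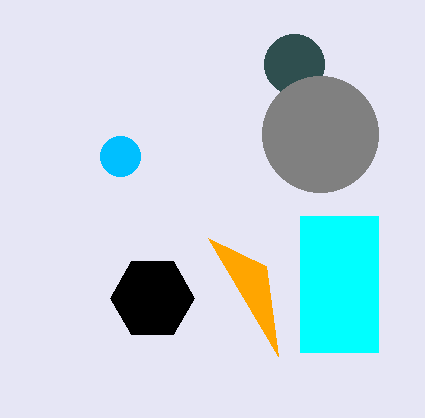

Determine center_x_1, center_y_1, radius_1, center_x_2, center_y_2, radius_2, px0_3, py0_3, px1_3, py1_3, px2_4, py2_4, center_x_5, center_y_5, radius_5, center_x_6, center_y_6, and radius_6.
center_x_1 = 152
center_y_1 = 298
radius_1 = 42
center_x_2 = 294
center_y_2 = 64
radius_2 = 30
px0_3 = 300
py0_3 = 216
px1_3 = 378
py1_3 = 352
px2_4 = 208
py2_4 = 238
center_x_5 = 320
center_y_5 = 134
radius_5 = 58
center_x_6 = 120
center_y_6 = 156
radius_6 = 20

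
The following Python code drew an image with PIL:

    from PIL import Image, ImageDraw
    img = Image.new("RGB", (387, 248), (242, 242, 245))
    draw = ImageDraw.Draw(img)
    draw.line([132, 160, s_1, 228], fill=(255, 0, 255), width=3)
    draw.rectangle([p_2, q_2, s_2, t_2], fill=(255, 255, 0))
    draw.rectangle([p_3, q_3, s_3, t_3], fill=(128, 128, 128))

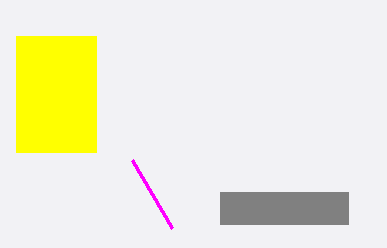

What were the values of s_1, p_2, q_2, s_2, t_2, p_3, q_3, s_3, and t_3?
s_1 = 172; p_2 = 16; q_2 = 36; s_2 = 96; t_2 = 152; p_3 = 220; q_3 = 192; s_3 = 348; t_3 = 224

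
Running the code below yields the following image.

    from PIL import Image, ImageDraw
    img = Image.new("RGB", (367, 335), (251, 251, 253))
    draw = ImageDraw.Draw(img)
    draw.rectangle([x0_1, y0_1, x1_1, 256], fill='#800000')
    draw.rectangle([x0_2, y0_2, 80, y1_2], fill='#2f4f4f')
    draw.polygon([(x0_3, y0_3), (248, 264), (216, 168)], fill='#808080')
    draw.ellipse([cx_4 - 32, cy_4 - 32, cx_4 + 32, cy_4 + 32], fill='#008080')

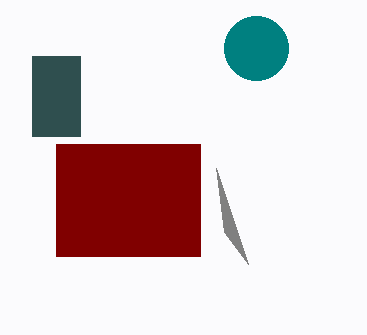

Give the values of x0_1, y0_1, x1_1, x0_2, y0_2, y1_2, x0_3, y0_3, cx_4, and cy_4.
x0_1 = 56, y0_1 = 144, x1_1 = 200, x0_2 = 32, y0_2 = 56, y1_2 = 136, x0_3 = 224, y0_3 = 232, cx_4 = 256, cy_4 = 48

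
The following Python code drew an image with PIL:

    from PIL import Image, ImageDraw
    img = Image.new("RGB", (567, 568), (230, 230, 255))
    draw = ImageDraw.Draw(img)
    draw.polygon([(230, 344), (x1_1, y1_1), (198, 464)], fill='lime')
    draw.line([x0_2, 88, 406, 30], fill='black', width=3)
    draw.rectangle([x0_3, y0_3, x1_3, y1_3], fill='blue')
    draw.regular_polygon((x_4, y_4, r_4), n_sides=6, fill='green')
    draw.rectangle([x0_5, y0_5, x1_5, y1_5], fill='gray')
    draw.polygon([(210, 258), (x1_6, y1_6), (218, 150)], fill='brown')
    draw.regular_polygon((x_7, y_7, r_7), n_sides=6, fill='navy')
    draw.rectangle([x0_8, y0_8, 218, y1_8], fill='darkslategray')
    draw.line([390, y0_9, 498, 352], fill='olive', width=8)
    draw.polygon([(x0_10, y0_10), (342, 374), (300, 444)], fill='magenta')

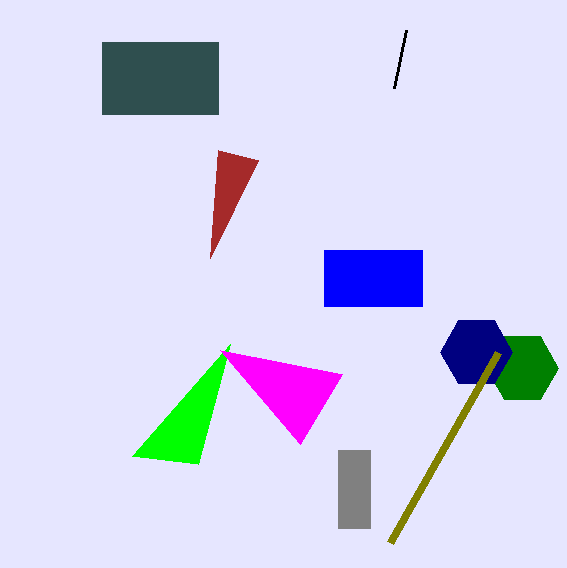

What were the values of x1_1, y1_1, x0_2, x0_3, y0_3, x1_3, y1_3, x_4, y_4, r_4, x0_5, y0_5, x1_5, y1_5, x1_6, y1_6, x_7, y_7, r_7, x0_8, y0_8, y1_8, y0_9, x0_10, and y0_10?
x1_1 = 132, y1_1 = 456, x0_2 = 394, x0_3 = 324, y0_3 = 250, x1_3 = 422, y1_3 = 306, x_4 = 522, y_4 = 368, r_4 = 36, x0_5 = 338, y0_5 = 450, x1_5 = 370, y1_5 = 528, x1_6 = 258, y1_6 = 160, x_7 = 476, y_7 = 352, r_7 = 36, x0_8 = 102, y0_8 = 42, y1_8 = 114, y0_9 = 542, x0_10 = 220, y0_10 = 350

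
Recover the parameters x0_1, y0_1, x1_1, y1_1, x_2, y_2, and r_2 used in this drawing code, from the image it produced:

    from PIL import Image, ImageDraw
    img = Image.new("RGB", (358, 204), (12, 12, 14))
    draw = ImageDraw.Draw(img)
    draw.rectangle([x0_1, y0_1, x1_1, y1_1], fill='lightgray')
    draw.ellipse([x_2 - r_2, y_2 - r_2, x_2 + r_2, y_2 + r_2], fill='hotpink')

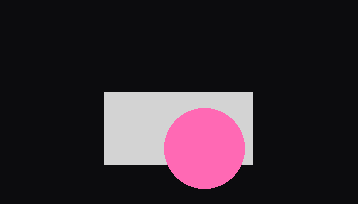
x0_1 = 104
y0_1 = 92
x1_1 = 252
y1_1 = 164
x_2 = 204
y_2 = 148
r_2 = 40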